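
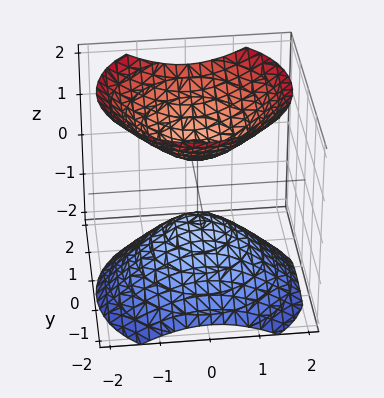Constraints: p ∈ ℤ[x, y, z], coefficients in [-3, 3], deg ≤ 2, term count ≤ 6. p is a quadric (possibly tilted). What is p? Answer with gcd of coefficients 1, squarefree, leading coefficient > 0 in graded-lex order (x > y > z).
There are 2 components.
Degree: the shape is more complex than any degree-1 surface, so deg p = 2.
From the axis intercepts and sections: it misses every integer gridline on the y-axis; it misses every integer gridline on the x-axis.
Fitting integer coefficients to these (and the overall shape) gives p.

2*x^2 + 2*y^2 - y*z - 2*z^2 + 1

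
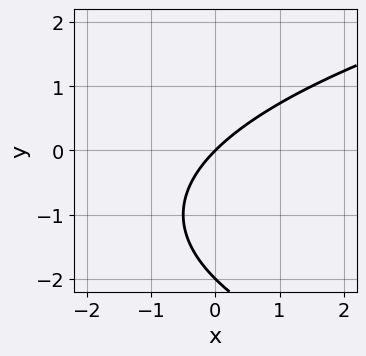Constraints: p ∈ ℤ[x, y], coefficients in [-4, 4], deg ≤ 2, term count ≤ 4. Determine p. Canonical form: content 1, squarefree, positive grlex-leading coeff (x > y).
(a) deg p = 2.
(b) Checking where it meets the axes: it meets the x-axis at x = 0 (among the integer gridlines); among the integer gridlines, it crosses the y-axis at y ∈ {-2, 0}.
(c) Fitting integer coefficients to these (and the overall shape) gives p.

y^2 - 2*x + 2*y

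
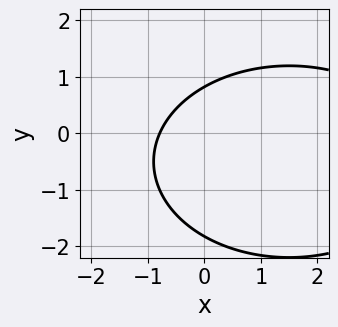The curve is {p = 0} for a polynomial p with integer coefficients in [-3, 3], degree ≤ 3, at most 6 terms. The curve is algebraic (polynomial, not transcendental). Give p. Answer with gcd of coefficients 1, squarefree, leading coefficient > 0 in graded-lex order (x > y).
x^2 + 2*y^2 - 3*x + 2*y - 3

1. Degree: the shape is more complex than any degree-1 curve, so deg p = 2.
2. Solving for integer coefficients yields p as stated.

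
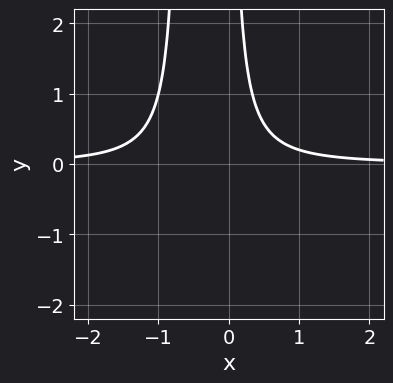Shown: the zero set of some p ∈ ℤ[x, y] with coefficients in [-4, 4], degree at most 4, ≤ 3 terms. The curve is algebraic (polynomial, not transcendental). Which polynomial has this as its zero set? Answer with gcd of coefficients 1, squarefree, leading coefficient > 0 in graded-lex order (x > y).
(a) deg p = 3. No degree-2 curve has this shape.
(b) From the visible intercepts: the curve avoids every integer y-axis point in the box; no x-intercept at any integer in the box.
(c) Solving for integer coefficients yields p as stated.

3*x^2*y + 2*x*y - 1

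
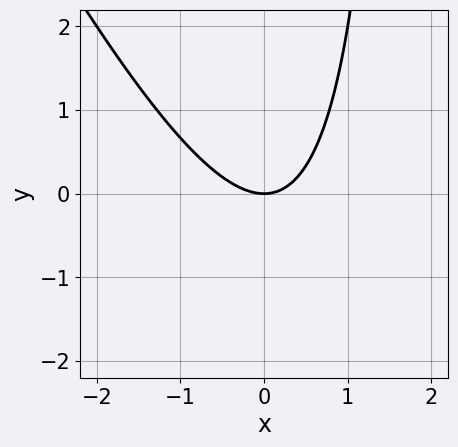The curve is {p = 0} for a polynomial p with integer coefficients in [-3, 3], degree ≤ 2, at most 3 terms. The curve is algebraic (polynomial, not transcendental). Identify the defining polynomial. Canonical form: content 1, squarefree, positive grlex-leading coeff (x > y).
2*x^2 + x*y - 2*y

(a) The degree is 2 — no degree-1 curve has this shape.
(b) From the visible intercepts: it crosses the y-axis at the gridline y = 0; it crosses the x-axis at the gridline x = 0.
(c) Solving for integer coefficients yields p as stated.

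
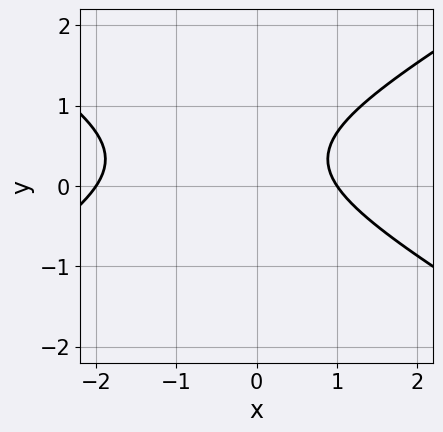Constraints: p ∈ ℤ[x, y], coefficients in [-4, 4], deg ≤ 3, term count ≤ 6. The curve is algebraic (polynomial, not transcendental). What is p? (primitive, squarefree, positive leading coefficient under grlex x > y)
x^2 - 3*y^2 + x + 2*y - 2

1. The degree is 2 — the shape is more complex than any degree-1 curve.
2. Observable constraints: among the integer gridlines, it crosses the x-axis at x ∈ {-2, 1}; the curve avoids every integer y-axis point in the box.
3. Putting this together gives p.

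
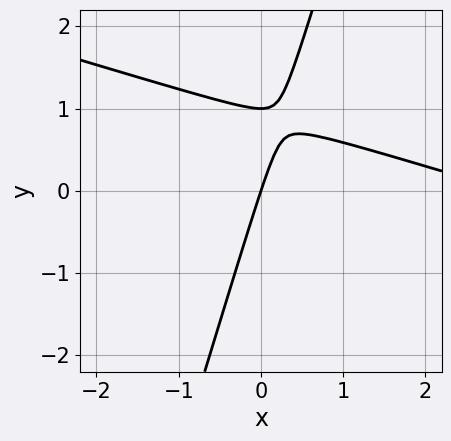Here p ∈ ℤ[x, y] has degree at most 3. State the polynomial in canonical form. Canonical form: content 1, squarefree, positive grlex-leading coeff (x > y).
x^2 + 3*x*y - y^2 - 3*x + y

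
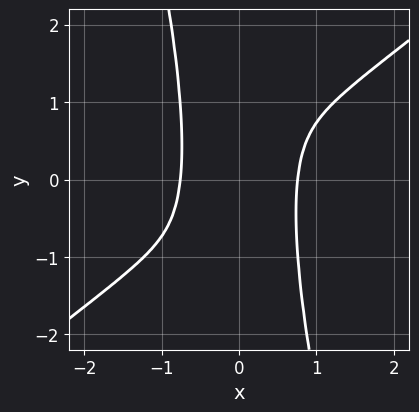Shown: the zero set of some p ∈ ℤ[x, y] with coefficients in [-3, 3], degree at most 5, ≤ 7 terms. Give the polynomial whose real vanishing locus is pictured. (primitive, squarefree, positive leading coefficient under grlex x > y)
3*x^4 - 3*x^3*y - x^2*y^2 + x*y - 1

First, the degree is 4 — a generic line meets the curve in up to 4 points.
Then, observable constraints: it misses every integer gridline on the y-axis.
Finally, matching integer coefficients to the picture gives p.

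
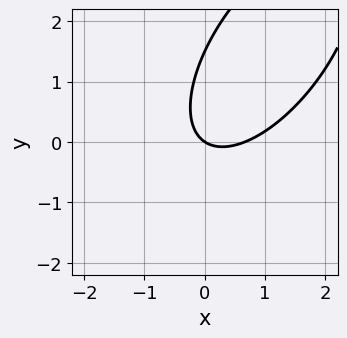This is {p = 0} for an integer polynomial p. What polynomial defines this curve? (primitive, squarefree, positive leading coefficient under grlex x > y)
deg p = 2.
Checking where it meets the axes: it meets the y-axis at y = 0 (among the integer gridlines); one x-axis crossing is at x = 0.
These observations pin down the coefficients.

3*x^2 - 3*x*y + 2*y^2 - 2*x - 3*y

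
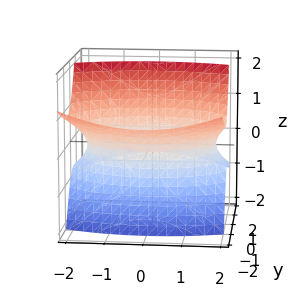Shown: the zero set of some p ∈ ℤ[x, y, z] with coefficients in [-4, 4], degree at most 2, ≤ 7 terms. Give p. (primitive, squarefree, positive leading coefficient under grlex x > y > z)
1. deg p = 2. The shape is more complex than any degree-1 surface.
2. From the axis intercepts and sections: it misses every integer gridline on the z-axis.
3. Solving for integer coefficients yields p as stated.

x^2 + 2*y^2 + 3*y*z - 2*z^2 - 3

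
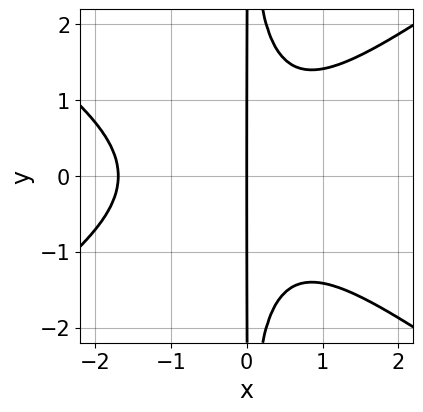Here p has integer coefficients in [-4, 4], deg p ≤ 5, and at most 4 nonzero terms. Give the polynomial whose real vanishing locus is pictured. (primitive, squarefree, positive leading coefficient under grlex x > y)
x^4 - 2*x^2*y^2 + x^3 + 2*x

First, degree: no degree-3 curve has this shape, so deg p = 4.
Then, symmetries: mirror symmetry y ↦ −y ⇒ only even powers of y.
Then, observable constraints: it crosses the x-axis at the gridline x = 0; the visible y-axis segment lies entirely on the curve.
Finally, these observations pin down the coefficients.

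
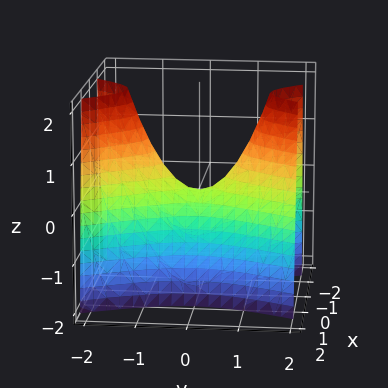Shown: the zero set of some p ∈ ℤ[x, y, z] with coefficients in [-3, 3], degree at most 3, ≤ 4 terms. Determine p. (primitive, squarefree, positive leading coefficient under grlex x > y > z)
3*x^2 - y^2 + z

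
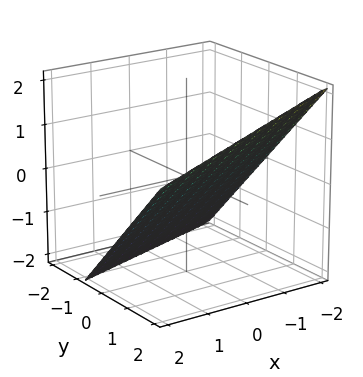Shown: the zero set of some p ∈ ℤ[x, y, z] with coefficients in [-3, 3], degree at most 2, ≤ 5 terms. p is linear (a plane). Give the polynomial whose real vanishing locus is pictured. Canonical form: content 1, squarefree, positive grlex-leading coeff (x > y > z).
deg p = 1.
Checking where it meets the axes: one x-axis crossing is at x = -2.
Fitting integer coefficients to these (and the overall shape) gives p.

x - 3*y + 3*z + 2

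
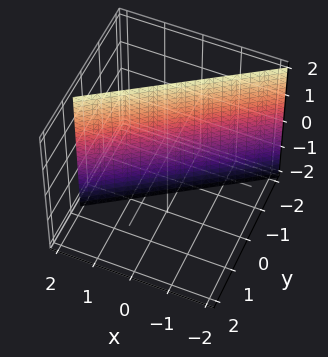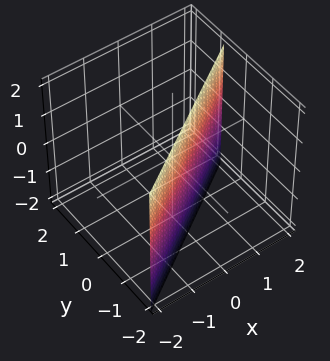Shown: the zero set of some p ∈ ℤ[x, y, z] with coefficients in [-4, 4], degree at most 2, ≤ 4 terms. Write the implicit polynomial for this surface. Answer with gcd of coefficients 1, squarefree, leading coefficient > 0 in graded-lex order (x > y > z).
2*x - 3*y - 2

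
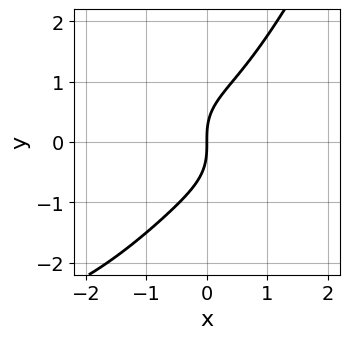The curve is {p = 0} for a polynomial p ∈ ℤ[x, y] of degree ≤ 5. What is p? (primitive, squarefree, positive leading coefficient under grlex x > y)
x^3*y + 3*x^3 + x*y^2 - 2*y^3 + 3*x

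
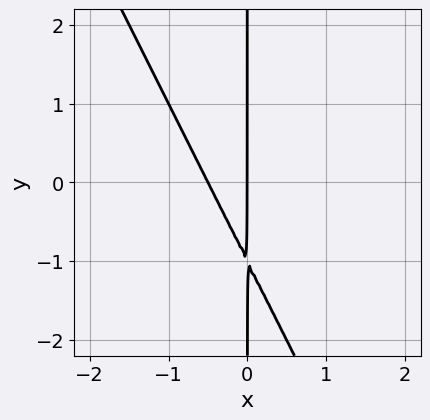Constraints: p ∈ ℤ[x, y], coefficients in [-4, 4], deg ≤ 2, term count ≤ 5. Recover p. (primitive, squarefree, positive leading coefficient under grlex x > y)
2*x^2 + x*y + x

(a) Degree: the shape is more complex than any degree-1 curve, so deg p = 2.
(b) From the axis intercepts and sections: every point of the y-axis in the box is on the curve; it meets the x-axis at x = 0 (among the integer gridlines).
(c) Solving for integer coefficients yields p as stated.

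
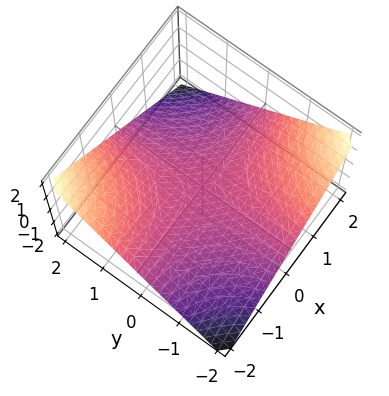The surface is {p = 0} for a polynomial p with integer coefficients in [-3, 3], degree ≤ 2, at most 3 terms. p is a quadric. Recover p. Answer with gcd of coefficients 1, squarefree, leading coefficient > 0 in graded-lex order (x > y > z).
x*y + 2*z

1. The degree is 2 — a saddle surface; a quadric.
2. Observable constraints: every point of the y-axis in the box is on the surface; the visible x-axis segment lies entirely on the surface.
3. Putting this together gives p.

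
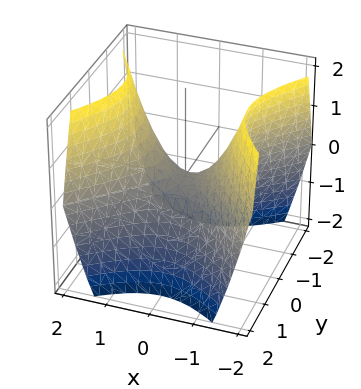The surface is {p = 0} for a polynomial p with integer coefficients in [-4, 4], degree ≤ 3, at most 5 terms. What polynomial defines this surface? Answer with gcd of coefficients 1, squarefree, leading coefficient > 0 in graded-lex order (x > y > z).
x^2 - y^2 - z

The degree is 2 — a saddle surface; a quadric.
Symmetries: mirror symmetry x ↦ −x ⇒ only even powers of x; mirror symmetry y ↦ −y ⇒ only even powers of y.
Against the integer gridlines: it meets the x-axis at x = 0 (among the integer gridlines); it meets the y-axis at y = 0 (among the integer gridlines); one z-axis crossing is at z = 0.
These observations pin down the coefficients.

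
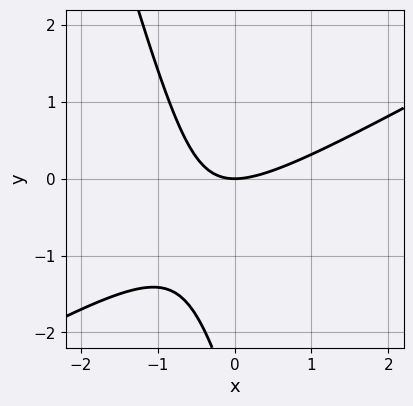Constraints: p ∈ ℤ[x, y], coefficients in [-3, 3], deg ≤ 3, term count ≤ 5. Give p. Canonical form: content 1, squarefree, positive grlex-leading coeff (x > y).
2*x^2 - 3*x*y - y^2 - 3*y

1. deg p = 2.
2. From the axis intercepts and sections: it meets the y-axis at y = 0 (among the integer gridlines); it meets the x-axis at x = 0 (among the integer gridlines).
3. Fitting integer coefficients to these (and the overall shape) gives p.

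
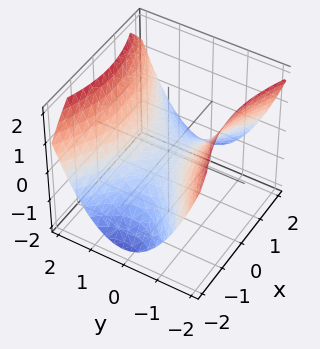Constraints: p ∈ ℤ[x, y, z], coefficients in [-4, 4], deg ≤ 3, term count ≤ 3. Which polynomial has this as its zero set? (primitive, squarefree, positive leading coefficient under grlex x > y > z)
x^2 - 2*y^2 + 3*z

First, the degree is 2 — a hyperbolic paraboloid; a quadric.
Then, symmetries: mirror symmetry y ↦ −y ⇒ only even powers of y; it's symmetric under x → −x, forcing even powers of x.
Next, checking where it meets the axes: it crosses the y-axis at the gridline y = 0; it crosses the x-axis at the gridline x = 0.
Finally, solving for integer coefficients yields p as stated.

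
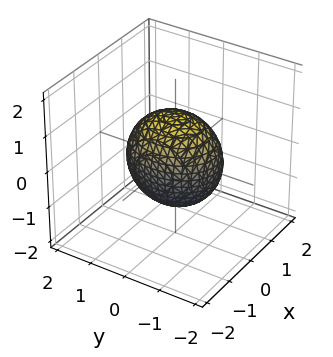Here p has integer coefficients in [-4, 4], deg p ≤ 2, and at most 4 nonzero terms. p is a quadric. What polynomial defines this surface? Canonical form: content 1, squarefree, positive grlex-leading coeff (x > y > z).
3*x^2 + 2*y^2 + 2*z^2 - 3

deg p = 2.
Symmetries: mirror symmetry x ↦ −x ⇒ only even powers of x; mirror symmetry y ↦ −y ⇒ only even powers of y; the z ↦ −z reflection is a symmetry, so z appears only in even powers.
From the axis intercepts and sections: the x-axis gridline crossings are at x ∈ {-1, 1}.
Matching integer coefficients to the picture gives p.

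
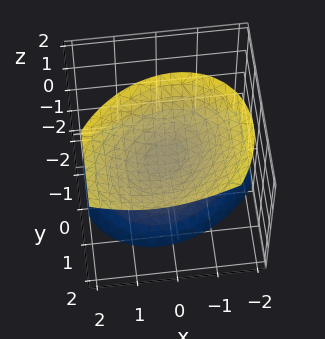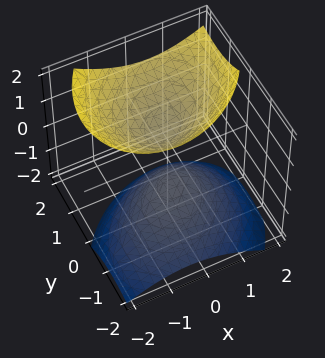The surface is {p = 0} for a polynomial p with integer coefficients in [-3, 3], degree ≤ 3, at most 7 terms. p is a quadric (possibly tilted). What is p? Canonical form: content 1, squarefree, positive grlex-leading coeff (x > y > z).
2*x^2 - x*y + 2*y^2 - 2*y*z - 2*z^2 + 1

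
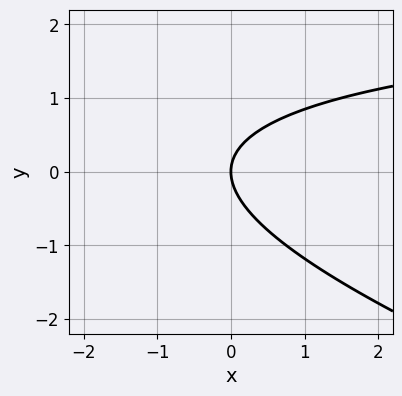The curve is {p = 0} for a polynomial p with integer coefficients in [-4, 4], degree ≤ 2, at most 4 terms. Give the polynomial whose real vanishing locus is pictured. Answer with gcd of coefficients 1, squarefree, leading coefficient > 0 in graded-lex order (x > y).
(a) Degree: no degree-1 curve has this shape, so deg p = 2.
(b) Against the integer gridlines: one x-axis crossing is at x = 0; it meets the y-axis at y = 0 (among the integer gridlines).
(c) Assembling these constraints gives the stated polynomial.

x*y + 3*y^2 - 3*x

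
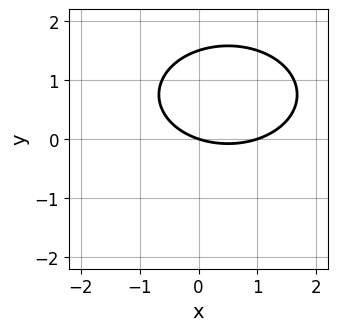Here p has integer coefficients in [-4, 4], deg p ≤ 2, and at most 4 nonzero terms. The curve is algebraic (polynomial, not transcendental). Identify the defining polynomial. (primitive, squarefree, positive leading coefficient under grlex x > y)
x^2 + 2*y^2 - x - 3*y

First, degree: a generic line meets the curve in up to 2 points, so deg p = 2.
Then, checking where it meets the axes: among the integer gridlines, it crosses the x-axis at x ∈ {0, 1}; it crosses the y-axis at the gridline y = 0.
Finally, together with the visible shape, these determine p as stated.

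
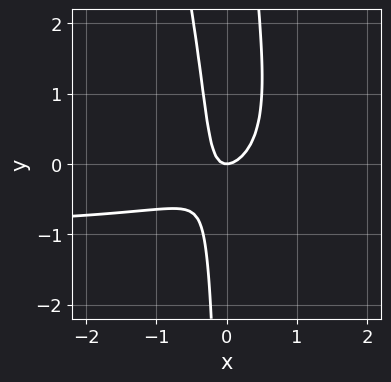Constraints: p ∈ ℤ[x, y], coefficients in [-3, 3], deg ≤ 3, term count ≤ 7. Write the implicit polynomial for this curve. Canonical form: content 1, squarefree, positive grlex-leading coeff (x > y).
3*x^2*y + x*y^2 + 3*x^2 - 2*x*y - y

1. Degree: a generic line meets the curve in up to 3 points, so deg p = 3.
2. Checking where it meets the axes: it crosses the y-axis at the gridline y = 0; it crosses the x-axis at the gridline x = 0.
3. These observations pin down the coefficients.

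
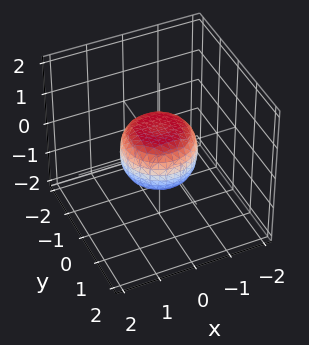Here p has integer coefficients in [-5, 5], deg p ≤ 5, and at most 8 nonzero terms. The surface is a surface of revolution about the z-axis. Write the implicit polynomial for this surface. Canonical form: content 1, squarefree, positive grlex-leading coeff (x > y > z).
The degree is 4 — no degree-3 surface has this shape.
By symmetry, the z-axis is an axis of rotation, so x and y enter only as x² + y².
Reading off the gridlines: the x-axis gridline crossings are at x ∈ {-1, 1}; the y-axis gridline crossings are at y ∈ {-1, 1}; a circular section at z = 0 has radius exactly 1.
Matching integer coefficients to the picture gives p.

2*x^4 + 4*x^2*y^2 + 2*y^4 - x^2 - y^2 + 2*z^2 - 1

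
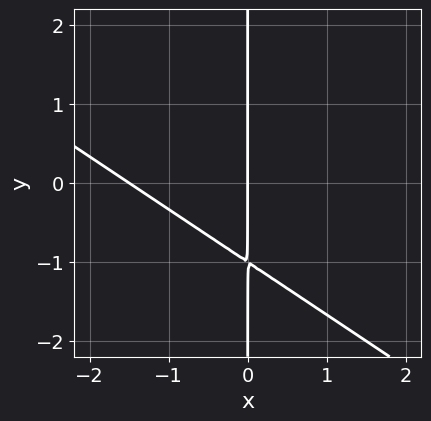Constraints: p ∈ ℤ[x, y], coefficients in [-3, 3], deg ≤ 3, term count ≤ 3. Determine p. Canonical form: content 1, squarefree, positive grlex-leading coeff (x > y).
(a) Degree: a generic line meets the curve in up to 2 points, so deg p = 2.
(b) From the axis intercepts and sections: one x-axis crossing is at x = 0; every point of the y-axis in the box is on the curve.
(c) Together with the visible shape, these determine p as stated.

2*x^2 + 3*x*y + 3*x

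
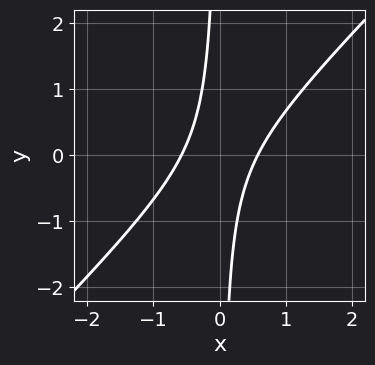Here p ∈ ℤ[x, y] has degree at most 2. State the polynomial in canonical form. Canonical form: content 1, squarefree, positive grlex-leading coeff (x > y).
1. Degree: the shape is more complex than any degree-1 curve, so deg p = 2.
2. From the visible intercepts: the curve avoids every integer y-axis point in the box.
3. Putting this together gives p.

3*x^2 - 3*x*y - 1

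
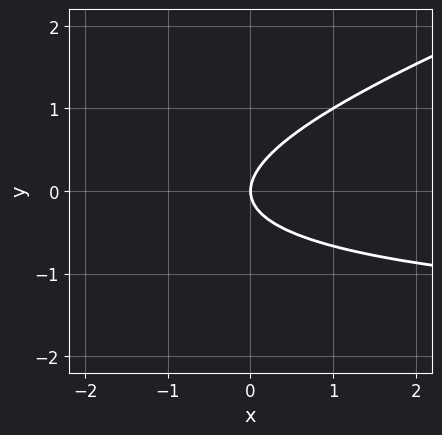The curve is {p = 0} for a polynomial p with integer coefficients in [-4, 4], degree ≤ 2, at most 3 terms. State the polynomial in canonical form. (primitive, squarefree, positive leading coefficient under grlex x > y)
x*y - 3*y^2 + 2*x

1. Degree: no degree-1 curve has this shape, so deg p = 2.
2. From the axis intercepts and sections: it meets the y-axis at y = 0 (among the integer gridlines); it crosses the x-axis at the gridline x = 0.
3. Solving for integer coefficients yields p as stated.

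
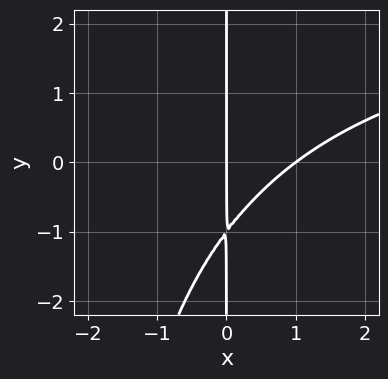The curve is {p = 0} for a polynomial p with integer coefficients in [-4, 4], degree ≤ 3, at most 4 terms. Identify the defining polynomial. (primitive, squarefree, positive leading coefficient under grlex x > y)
(a) deg p = 3. A generic line meets the curve in up to 3 points.
(b) From the axis intercepts and sections: the x-axis gridline crossings are at x ∈ {0, 1}; the visible y-axis segment lies entirely on the curve.
(c) Putting this together gives p.

x^2*y - 3*x^2 + 3*x*y + 3*x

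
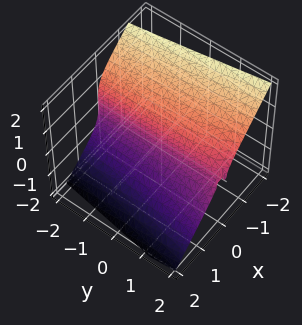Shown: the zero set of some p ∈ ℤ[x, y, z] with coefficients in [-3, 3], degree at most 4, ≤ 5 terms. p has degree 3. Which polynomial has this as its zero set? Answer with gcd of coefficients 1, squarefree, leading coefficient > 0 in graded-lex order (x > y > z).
x^3 + z^3 - x*y + 2*x

First, the degree is 3 — a generic line meets the surface in up to 3 points.
Then, reading off the gridlines: it meets the x-axis at x = 0 (among the integer gridlines); every point of the y-axis in the box is on the surface; it meets the z-axis at z = 0 (among the integer gridlines).
Finally, fitting integer coefficients to these (and the overall shape) gives p.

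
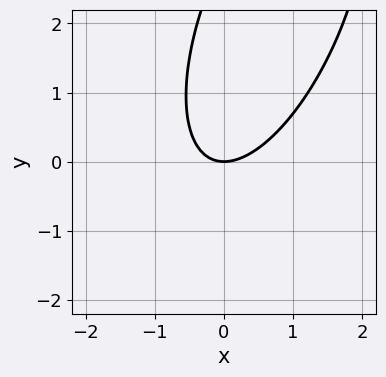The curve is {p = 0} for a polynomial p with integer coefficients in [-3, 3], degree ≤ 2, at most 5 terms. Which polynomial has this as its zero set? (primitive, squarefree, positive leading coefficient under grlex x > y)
3*x^2 - 2*x*y + y^2 - 3*y

(a) deg p = 2.
(b) From the visible intercepts: one y-axis crossing is at y = 0; it crosses the x-axis at the gridline x = 0.
(c) Putting this together gives p.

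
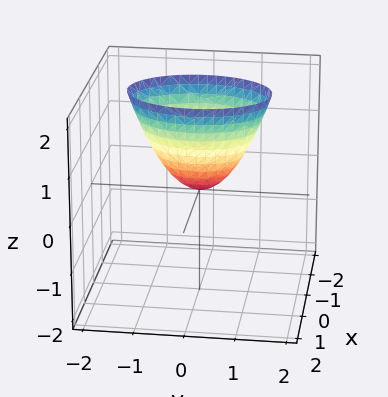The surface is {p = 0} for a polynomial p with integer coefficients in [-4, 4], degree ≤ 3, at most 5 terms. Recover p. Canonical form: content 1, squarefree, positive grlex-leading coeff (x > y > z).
2*x^2 + y^2 - z

1. Degree: a single bowl opening along one axis; a quadric, so deg p = 2.
2. Symmetries: mirror symmetry x ↦ −x ⇒ only even powers of x; mirror symmetry y ↦ −y ⇒ only even powers of y.
3. Against the integer gridlines: it meets the x-axis at x = 0 (among the integer gridlines); it crosses the z-axis at the gridline z = 0; it meets the y-axis at y = 0 (among the integer gridlines).
4. These observations pin down the coefficients.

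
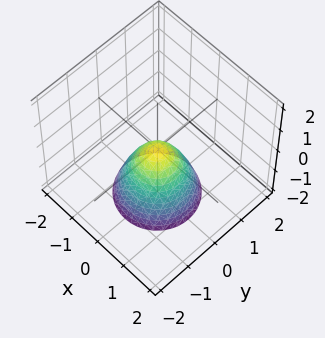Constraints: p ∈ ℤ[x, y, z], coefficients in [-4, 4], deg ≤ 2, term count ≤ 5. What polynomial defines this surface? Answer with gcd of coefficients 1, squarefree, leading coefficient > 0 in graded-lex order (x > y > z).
3*x^2 + 3*y^2 + 2*z

The degree is 2 — a single bowl opening along one axis; a quadric.
Symmetries: every cross-section ⟂ z is a circle, so x, y appear only via x² + y².
Reading off the gridlines: a circular section at z = -2 has radius between 1 and 2; it meets the z-axis at z = 0 (among the integer gridlines); it crosses the y-axis at the gridline y = 0; one x-axis crossing is at x = 0.
These observations pin down the coefficients.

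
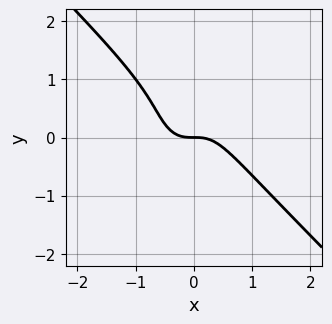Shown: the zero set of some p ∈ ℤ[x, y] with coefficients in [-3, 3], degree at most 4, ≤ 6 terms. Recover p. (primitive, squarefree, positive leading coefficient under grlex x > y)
2*x^3 + x^2*y + y^3 - y^2 + y

The degree is 3 — no degree-2 curve has this shape.
Observable constraints: one x-axis crossing is at x = 0; one y-axis crossing is at y = 0.
Solving for integer coefficients yields p as stated.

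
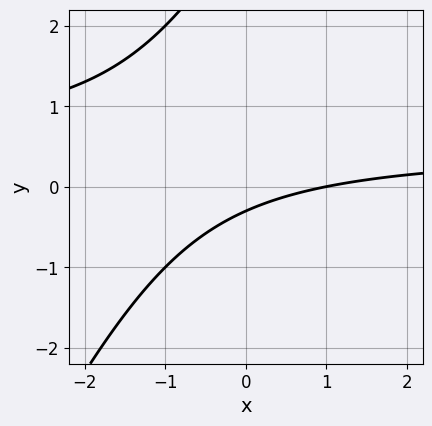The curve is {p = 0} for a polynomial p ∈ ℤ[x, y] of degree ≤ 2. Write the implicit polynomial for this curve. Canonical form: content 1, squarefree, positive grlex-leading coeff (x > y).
First, the degree is 2 — a generic line meets the curve in up to 2 points.
Then, from the axis intercepts and sections: one x-axis crossing is at x = 1.
Finally, matching integer coefficients to the picture gives p.

2*x*y - y^2 - x + 3*y + 1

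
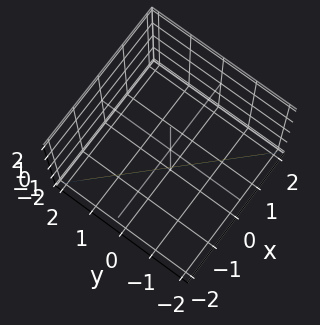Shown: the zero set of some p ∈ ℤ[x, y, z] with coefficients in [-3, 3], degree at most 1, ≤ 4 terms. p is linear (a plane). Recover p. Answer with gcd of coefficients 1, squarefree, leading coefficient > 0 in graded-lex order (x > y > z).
3*x + 3*y + z + 2

1. Degree: every cross-section is a straight line — this is a plane, so deg p = 1.
2. Checking where it meets the axes: it meets the z-axis at z = -2 (among the integer gridlines).
3. Together with the visible shape, these determine p as stated.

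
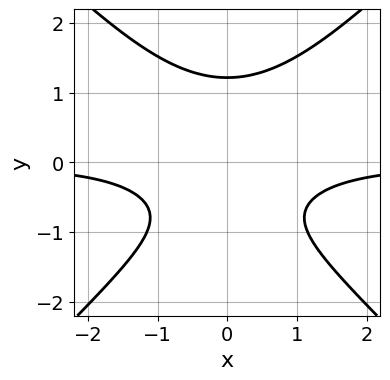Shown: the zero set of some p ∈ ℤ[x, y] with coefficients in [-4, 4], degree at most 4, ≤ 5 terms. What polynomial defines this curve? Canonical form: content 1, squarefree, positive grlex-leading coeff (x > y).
First, deg p = 3.
Then, symmetries: mirror symmetry x ↦ −x ⇒ only even powers of x.
Then, observable constraints: no x-intercept at any integer in the box.
Finally, fitting integer coefficients to these (and the overall shape) gives p.

3*x^2*y - 3*y^3 + 2*y + 3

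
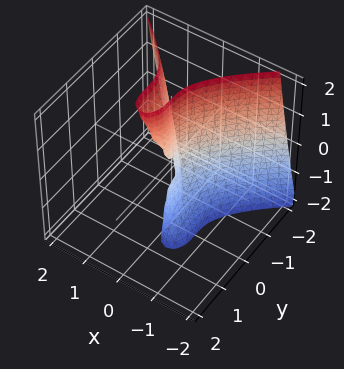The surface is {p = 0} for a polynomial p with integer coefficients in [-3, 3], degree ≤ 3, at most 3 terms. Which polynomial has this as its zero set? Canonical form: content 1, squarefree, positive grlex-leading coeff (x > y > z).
y^3 + 3*x^2 - x*z

The degree is 3 — no degree-2 surface has this shape.
From the visible intercepts: one x-axis crossing is at x = 0; it crosses the y-axis at the gridline y = 0; every point of the z-axis in the box is on the surface.
Matching integer coefficients to the picture gives p.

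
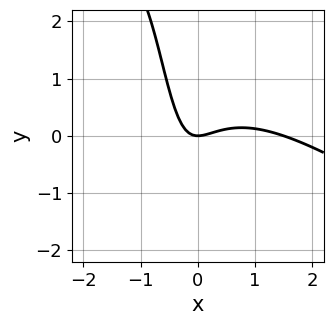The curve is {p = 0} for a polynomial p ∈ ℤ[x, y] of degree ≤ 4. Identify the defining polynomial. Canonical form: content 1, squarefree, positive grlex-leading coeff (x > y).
2*x^3 + 3*x^2*y - 3*x^2 + 3*x*y + 2*y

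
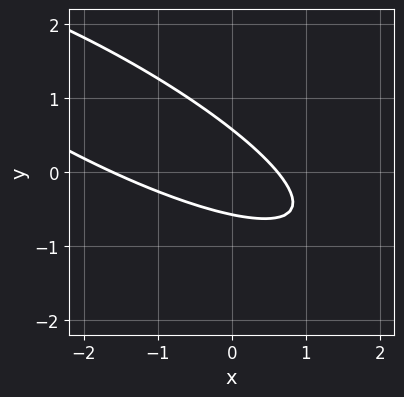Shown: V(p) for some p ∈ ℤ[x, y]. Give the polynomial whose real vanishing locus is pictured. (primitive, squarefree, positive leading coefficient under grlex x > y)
(a) Degree: no degree-1 curve has this shape, so deg p = 2.
(b) Matching integer coefficients to the picture gives p.

x^2 + 3*x*y + 3*y^2 + x - 1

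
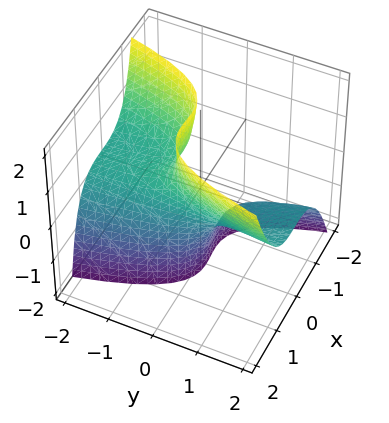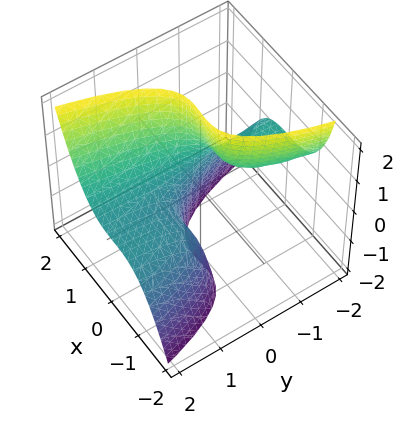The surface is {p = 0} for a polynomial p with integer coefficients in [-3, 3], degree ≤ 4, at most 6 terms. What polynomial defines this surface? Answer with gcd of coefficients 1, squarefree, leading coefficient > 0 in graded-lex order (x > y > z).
3*x^3 - x^2*z - 3*y*z - 1

(a) Degree: no degree-2 surface has this shape, so deg p = 3.
(b) Checking where it meets the axes: it misses every integer gridline on the y-axis; it misses every integer gridline on the z-axis.
(c) These observations pin down the coefficients.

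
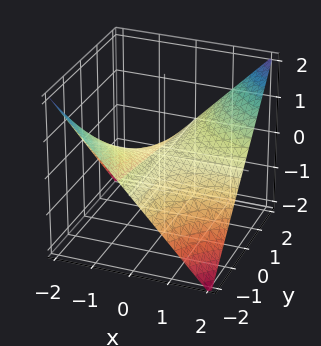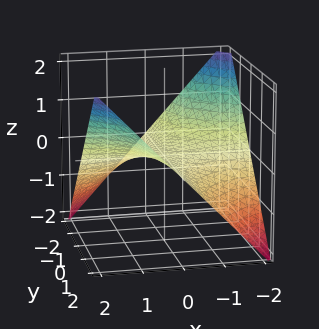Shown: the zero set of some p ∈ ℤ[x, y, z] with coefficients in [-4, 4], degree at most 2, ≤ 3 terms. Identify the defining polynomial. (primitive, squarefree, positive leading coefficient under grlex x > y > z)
x*y - 2*z

(a) The degree is 2 — a saddle surface; a quadric.
(b) Against the integer gridlines: the visible y-axis segment lies entirely on the surface; one z-axis crossing is at z = 0; every point of the x-axis in the box is on the surface.
(c) Matching integer coefficients to the picture gives p.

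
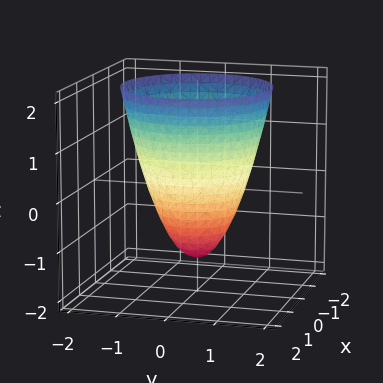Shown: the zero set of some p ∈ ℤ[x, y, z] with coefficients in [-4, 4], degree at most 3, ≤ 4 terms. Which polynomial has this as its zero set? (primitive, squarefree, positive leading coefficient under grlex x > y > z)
3*x^2 + 3*y^2 - 2*z - 3

(a) The degree is 2 — a generic line meets the surface in up to 2 points.
(b) Symmetries: rotational symmetry about the z-axis ⇒ p depends on x, y only through x² + y².
(c) From the axis intercepts and sections: a circular section at z = 1 has radius between 1 and 2; the y-axis gridline crossings are at y ∈ {-1, 1}; among the integer gridlines, it crosses the x-axis at x ∈ {-1, 1}.
(d) Solving for integer coefficients yields p as stated.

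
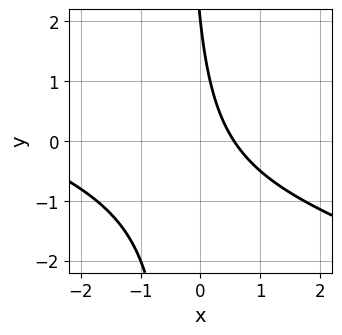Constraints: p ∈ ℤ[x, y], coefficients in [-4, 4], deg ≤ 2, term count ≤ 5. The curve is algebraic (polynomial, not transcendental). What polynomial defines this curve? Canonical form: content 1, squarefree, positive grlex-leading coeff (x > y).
Degree: the shape is more complex than any degree-1 curve, so deg p = 2.
From the visible intercepts: it meets the y-axis at y = 2 (among the integer gridlines).
Putting this together gives p.

x^2 + 3*x*y + 3*x + y - 2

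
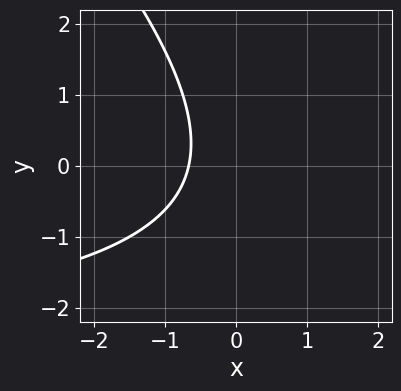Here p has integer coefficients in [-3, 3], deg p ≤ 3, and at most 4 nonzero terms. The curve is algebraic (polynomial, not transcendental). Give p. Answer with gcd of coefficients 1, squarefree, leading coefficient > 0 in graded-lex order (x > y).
1. The degree is 2 — the shape is more complex than any degree-1 curve.
2. From the visible intercepts: no y-intercept at any integer in the box.
3. Assembling these constraints gives the stated polynomial.

x*y + y^2 + 3*x + 2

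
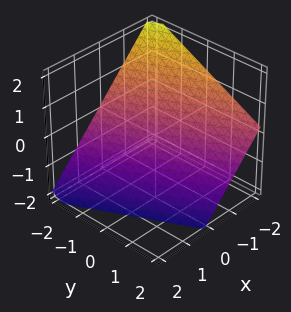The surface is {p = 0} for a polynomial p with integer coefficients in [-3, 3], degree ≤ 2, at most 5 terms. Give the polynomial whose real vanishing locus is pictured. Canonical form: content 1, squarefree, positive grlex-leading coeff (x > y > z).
2*x + y + 2*z + 2

First, the degree is 1 — the surface is flat (a plane).
Next, reading off the gridlines: one y-axis crossing is at y = -2; it crosses the z-axis at the gridline z = -1; it crosses the x-axis at the gridline x = -1.
Finally, solving for integer coefficients yields p as stated.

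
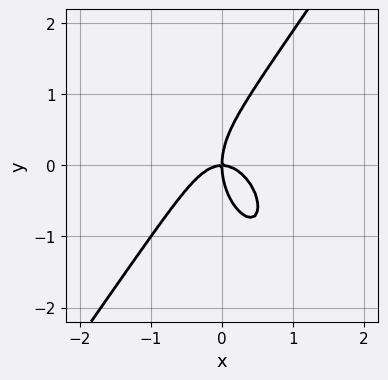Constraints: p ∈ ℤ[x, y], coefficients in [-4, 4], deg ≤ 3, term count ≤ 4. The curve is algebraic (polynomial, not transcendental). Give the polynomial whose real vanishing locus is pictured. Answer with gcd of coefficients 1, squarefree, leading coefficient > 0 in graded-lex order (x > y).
1. Degree: a generic line meets the curve in up to 3 points, so deg p = 3.
2. Observable constraints: one y-axis crossing is at y = 0; one x-axis crossing is at x = 0.
3. Together with the visible shape, these determine p as stated.

3*x^3 - y^3 + 2*x*y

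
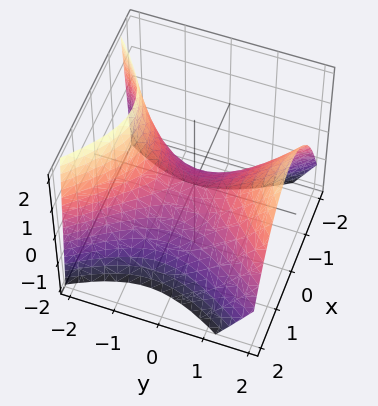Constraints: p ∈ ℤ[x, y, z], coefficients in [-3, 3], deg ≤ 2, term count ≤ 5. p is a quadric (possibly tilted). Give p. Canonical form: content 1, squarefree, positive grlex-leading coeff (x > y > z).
3*x^2 - 2*y^2 + y*z + 3*z

1. Degree: a generic line meets the surface in up to 2 points, so deg p = 2.
2. Against the integer gridlines: one x-axis crossing is at x = 0; it crosses the y-axis at the gridline y = 0; one z-axis crossing is at z = 0.
3. Assembling these constraints gives the stated polynomial.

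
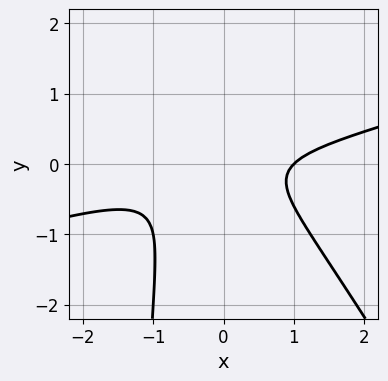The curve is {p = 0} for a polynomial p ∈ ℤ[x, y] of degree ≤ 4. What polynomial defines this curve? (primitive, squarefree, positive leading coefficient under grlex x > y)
x^3 - 3*x^2*y - 2*x*y^2 - 3*y^2 - 1

(a) The degree is 3 — a generic line meets the curve in up to 3 points.
(b) Observable constraints: one x-axis crossing is at x = 1; no y-intercept at any integer in the box.
(c) The integer polynomial consistent with all of this is the stated p.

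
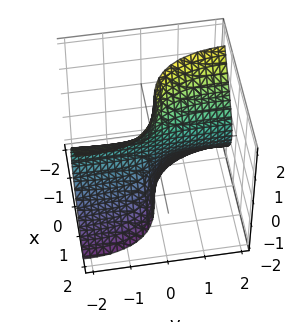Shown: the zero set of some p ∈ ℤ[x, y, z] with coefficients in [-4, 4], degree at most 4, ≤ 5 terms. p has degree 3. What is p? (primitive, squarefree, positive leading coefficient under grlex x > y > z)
3*x^3 + 2*x*y^2 + 3*y*z^2 - 2*x^2 + 3*x

(a) The degree is 3 — no degree-2 surface has this shape.
(b) From the axis intercepts and sections: the visible y-axis segment lies entirely on the surface; it crosses the x-axis at the gridline x = 0.
(c) Fitting integer coefficients to these (and the overall shape) gives p. Check: (0, 0, -2) on the z-axis lies on the surface, and p(0, 0, -2) = 0. ✓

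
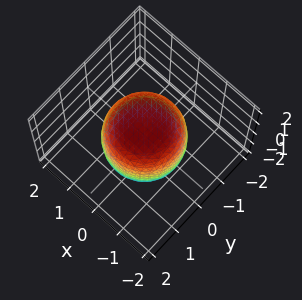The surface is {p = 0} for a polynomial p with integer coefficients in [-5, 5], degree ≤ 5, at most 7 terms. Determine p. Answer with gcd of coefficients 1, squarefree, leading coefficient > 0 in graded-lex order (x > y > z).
2*x^4 + 4*x^2*y^2 + 2*y^4 - x^2 - y^2 + 2*z^2 - 3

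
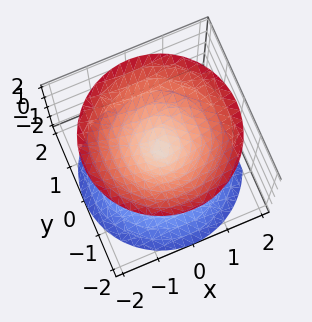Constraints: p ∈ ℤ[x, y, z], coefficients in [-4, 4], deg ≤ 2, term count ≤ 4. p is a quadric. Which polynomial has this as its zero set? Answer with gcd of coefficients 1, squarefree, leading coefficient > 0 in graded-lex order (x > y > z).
(a) I count 2 distinct pieces. They look like related sheets of one shape, so recover p as a whole.
(b) Degree: a double cone through the origin; a quadric, so deg p = 2.
(c) Symmetry: the surface is invariant under rotation about z: p = q(x² + y², z); the z ↦ −z reflection is a symmetry, so z appears only in even powers.
(d) Observable constraints: it crosses the y-axis at the gridline y = 0; one x-axis crossing is at x = 0; a circular section at z = 1 has radius exactly 1; it meets the z-axis at z = 0 (among the integer gridlines).
(e) Assembling these constraints gives the stated polynomial.

x^2 + y^2 - z^2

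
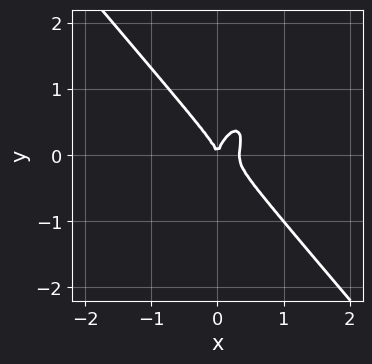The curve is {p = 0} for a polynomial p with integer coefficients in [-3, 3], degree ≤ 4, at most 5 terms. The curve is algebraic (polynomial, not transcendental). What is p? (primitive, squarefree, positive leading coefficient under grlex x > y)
3*x^3 - x*y^2 + y^3 - x^2

1. Degree: no degree-2 curve has this shape, so deg p = 3.
2. Reading off the gridlines: it crosses the x-axis at the gridline x = 0; one y-axis crossing is at y = 0.
3. Together with the visible shape, these determine p as stated.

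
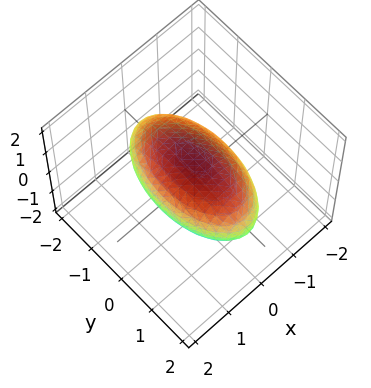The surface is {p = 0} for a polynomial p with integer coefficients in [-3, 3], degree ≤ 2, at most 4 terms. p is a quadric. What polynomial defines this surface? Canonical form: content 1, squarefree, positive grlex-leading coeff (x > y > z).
3*x^2 + y^2 + 3*z^2 - 3

1. Degree: a closed, bounded, convex surface; a quadric, so deg p = 2.
2. Symmetries: the x ↦ −x reflection is a symmetry, so x appears only in even powers; the z ↦ −z reflection is a symmetry, so z appears only in even powers; it's symmetric under y → −y, forcing even powers of y.
3. From the visible intercepts: among the integer gridlines, it crosses the z-axis at z ∈ {-1, 1}; among the integer gridlines, it crosses the x-axis at x ∈ {-1, 1}.
4. Together with the visible shape, these determine p as stated.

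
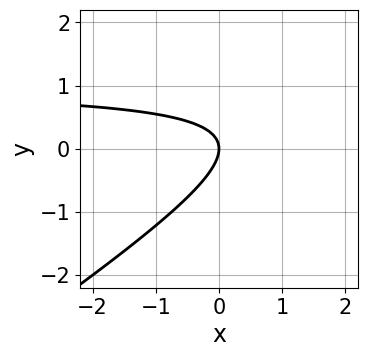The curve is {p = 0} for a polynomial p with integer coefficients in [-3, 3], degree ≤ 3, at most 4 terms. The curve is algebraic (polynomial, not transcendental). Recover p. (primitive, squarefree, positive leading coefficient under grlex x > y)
(a) The degree is 2 — no degree-1 curve has this shape.
(b) Against the integer gridlines: it crosses the x-axis at the gridline x = 0; it crosses the y-axis at the gridline y = 0.
(c) These observations pin down the coefficients.

2*x*y - 3*y^2 - 2*x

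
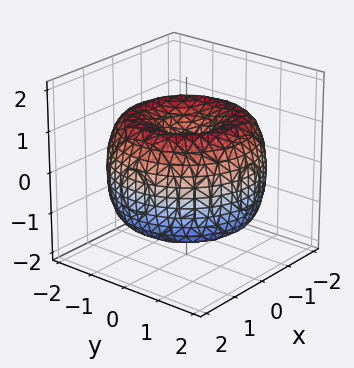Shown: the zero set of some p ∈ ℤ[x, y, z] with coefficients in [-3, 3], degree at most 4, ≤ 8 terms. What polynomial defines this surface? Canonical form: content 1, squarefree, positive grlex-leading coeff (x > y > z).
The degree is 4 — a generic line meets the surface in up to 4 points.
By symmetry, every cross-section ⟂ z is a circle, so x, y appear only via x² + y².
From the visible intercepts: a circular section at z = -1 has radius between 0 and 1.
Matching integer coefficients to the picture gives p.

x^4 + 2*x^2*y^2 + y^4 - 3*x^2 - 3*y^2 + 2*z^2 - 1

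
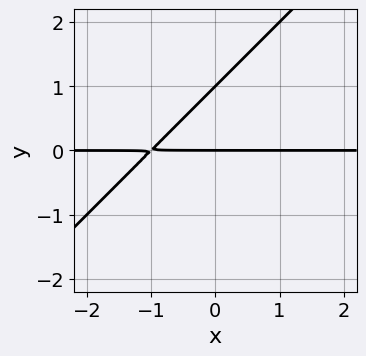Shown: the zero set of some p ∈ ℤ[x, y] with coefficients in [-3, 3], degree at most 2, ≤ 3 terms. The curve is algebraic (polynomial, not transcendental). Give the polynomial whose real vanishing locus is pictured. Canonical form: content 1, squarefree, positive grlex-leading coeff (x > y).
1. Degree: the shape is more complex than any degree-1 curve, so deg p = 2.
2. Reading off the gridlines: among the integer gridlines, it crosses the y-axis at y ∈ {0, 1}; the visible x-axis segment lies entirely on the curve.
3. Solving for integer coefficients yields p as stated.

x*y - y^2 + y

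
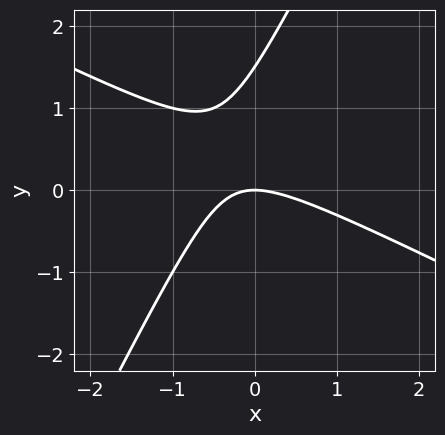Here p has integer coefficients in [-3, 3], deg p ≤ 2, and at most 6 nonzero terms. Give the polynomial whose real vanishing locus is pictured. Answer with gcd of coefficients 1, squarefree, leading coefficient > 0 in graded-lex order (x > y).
2*x^2 + 3*x*y - 2*y^2 + 3*y

1. deg p = 2.
2. Observable constraints: it crosses the y-axis at the gridline y = 0; it meets the x-axis at x = 0 (among the integer gridlines).
3. Matching integer coefficients to the picture gives p.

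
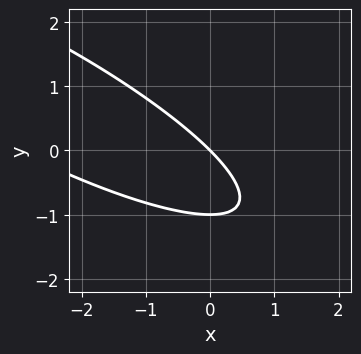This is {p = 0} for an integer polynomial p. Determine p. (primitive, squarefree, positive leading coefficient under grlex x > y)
1. deg p = 2. The shape is more complex than any degree-1 curve.
2. Observable constraints: one x-axis crossing is at x = 0; the y-axis gridline crossings are at y ∈ {-1, 0}.
3. Assembling these constraints gives the stated polynomial.

x^2 + 3*x*y + 3*y^2 + 3*x + 3*y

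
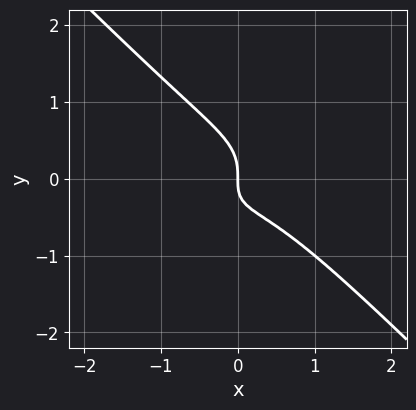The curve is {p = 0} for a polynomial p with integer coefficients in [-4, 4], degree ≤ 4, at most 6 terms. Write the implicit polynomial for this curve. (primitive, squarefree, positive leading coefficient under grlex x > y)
x^3 - x^2*y + 2*y^3 + x*y + x

First, the degree is 3 — no degree-2 curve has this shape.
Then, from the visible intercepts: one x-axis crossing is at x = 0; it crosses the y-axis at the gridline y = 0.
Finally, assembling these constraints gives the stated polynomial.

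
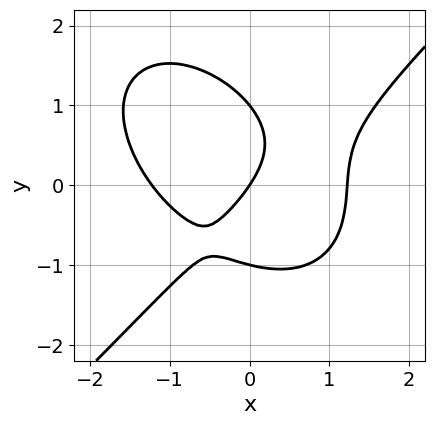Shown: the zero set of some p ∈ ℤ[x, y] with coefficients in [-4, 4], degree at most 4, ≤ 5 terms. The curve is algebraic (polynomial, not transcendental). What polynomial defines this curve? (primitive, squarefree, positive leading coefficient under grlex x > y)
2*x^3 - 2*y^3 - 2*x*y - 3*x + 2*y

First, degree: the shape is more complex than any degree-2 curve, so deg p = 3.
Next, checking where it meets the axes: among the integer gridlines, it crosses the y-axis at y ∈ {-1, 0, 1}; it meets the x-axis at x = 0 (among the integer gridlines).
Finally, the integer polynomial consistent with all of this is the stated p.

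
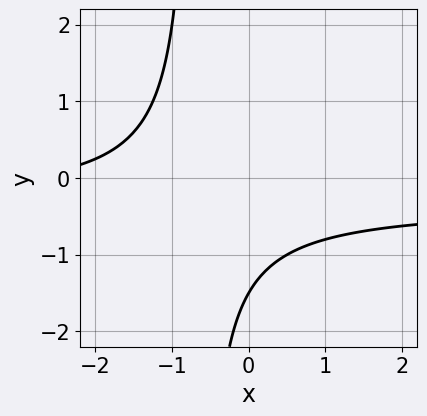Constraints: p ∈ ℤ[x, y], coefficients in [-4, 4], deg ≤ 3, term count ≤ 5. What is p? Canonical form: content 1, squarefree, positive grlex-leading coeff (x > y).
3*x*y + x + 2*y + 3

The degree is 2 — a generic line meets the curve in up to 2 points.
From the visible intercepts: it misses every integer gridline on the x-axis.
Together with the visible shape, these determine p as stated.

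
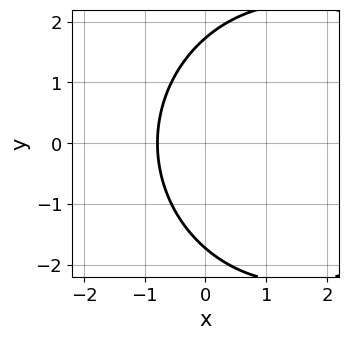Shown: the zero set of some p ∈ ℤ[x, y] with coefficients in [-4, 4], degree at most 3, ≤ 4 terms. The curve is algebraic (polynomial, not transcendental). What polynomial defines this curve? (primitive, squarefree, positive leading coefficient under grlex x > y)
x^2 + y^2 - 3*x - 3

(a) Degree: the shape is more complex than any degree-1 curve, so deg p = 2.
(b) Symmetries: it's symmetric under y → −y, forcing even powers of y.
(c) Solving for integer coefficients yields p as stated.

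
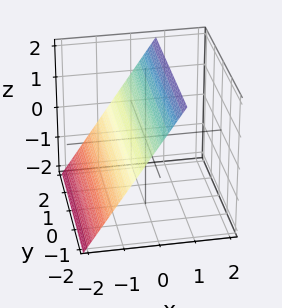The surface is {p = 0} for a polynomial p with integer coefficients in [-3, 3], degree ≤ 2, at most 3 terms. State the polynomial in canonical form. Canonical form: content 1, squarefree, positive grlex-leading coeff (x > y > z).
3*x - 2*z + 2

1. The degree is 1 — the surface is flat (a plane).
2. From the visible intercepts: it misses every integer gridline on the y-axis; one z-axis crossing is at z = 1.
3. Assembling these constraints gives the stated polynomial.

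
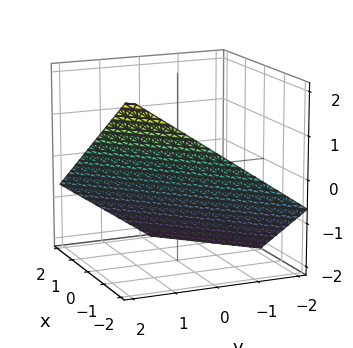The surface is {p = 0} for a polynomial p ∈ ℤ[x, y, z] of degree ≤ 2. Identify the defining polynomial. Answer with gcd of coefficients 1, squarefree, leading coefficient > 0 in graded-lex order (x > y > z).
2*x - 2*y + 3*z + 2

(a) Degree: the surface is flat (a plane), so deg p = 1.
(b) Against the integer gridlines: it crosses the y-axis at the gridline y = 1; it meets the x-axis at x = -1 (among the integer gridlines).
(c) Together with the visible shape, these determine p as stated.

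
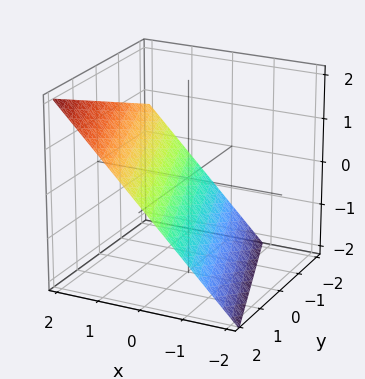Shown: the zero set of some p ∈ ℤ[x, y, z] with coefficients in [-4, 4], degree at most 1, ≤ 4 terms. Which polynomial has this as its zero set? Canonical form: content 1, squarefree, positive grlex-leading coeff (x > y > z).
3*x + y - 3*z - 2

1. The degree is 1 — every cross-section is a straight line — this is a plane.
2. From the axis intercepts and sections: it crosses the y-axis at the gridline y = 2.
3. These observations pin down the coefficients.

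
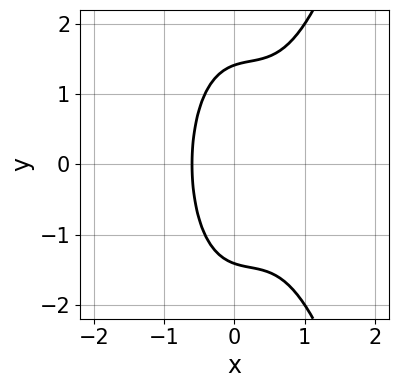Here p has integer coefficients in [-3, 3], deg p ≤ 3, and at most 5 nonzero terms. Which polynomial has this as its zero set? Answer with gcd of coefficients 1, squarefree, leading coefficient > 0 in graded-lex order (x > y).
3*x^3 - 2*x^2 - y^2 + x + 2

1. Degree: no degree-2 curve has this shape, so deg p = 3.
2. Symmetries: mirror symmetry y ↦ −y ⇒ only even powers of y.
3. Matching integer coefficients to the picture gives p.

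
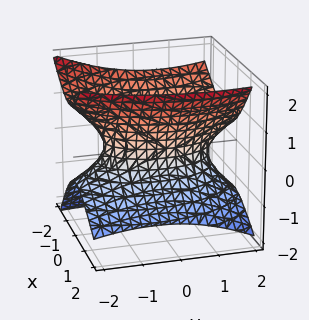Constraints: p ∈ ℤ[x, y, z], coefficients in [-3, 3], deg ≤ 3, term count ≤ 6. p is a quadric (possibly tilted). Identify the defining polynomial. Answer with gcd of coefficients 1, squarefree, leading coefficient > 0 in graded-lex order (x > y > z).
The degree is 2 — no degree-1 surface has this shape.
Reading off the gridlines: the surface avoids every integer z-axis point in the box.
Together with the visible shape, these determine p as stated.

3*x^2 + 2*x*z + y^2 - y*z - 3*z^2 - 2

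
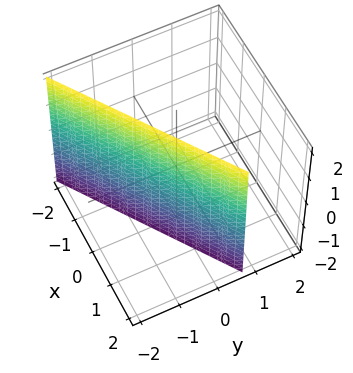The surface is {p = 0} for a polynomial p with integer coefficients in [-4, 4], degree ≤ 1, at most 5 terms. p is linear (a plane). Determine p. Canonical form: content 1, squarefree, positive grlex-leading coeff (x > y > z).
2*x - 3*y - 2

(a) The degree is 1 — every cross-section is a straight line — this is a plane.
(b) Against the integer gridlines: it meets the x-axis at x = 1 (among the integer gridlines); no z-intercept at any integer in the box.
(c) Together with the visible shape, these determine p as stated.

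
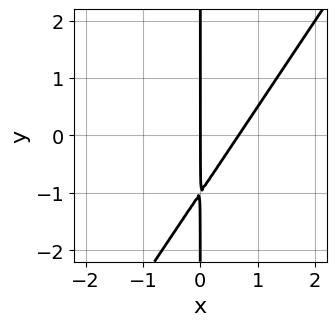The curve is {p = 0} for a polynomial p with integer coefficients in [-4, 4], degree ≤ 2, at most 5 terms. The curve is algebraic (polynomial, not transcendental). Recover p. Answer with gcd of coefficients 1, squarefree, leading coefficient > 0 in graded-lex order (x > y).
3*x^2 - 2*x*y - 2*x

Degree: the shape is more complex than any degree-1 curve, so deg p = 2.
Against the integer gridlines: every point of the y-axis in the box is on the curve; it meets the x-axis at x = 0 (among the integer gridlines).
Together with the visible shape, these determine p as stated.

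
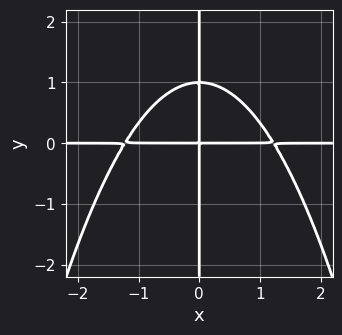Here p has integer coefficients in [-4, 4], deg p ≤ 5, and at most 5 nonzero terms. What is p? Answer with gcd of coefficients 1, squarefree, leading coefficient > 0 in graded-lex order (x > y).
2*x^3*y + 3*x*y^2 - 3*x*y

(a) The degree is 4 — a generic line meets the curve in up to 4 points.
(b) Against the integer gridlines: every point of the x-axis in the box is on the curve; every point of the y-axis in the box is on the curve.
(c) Solving for integer coefficients yields p as stated.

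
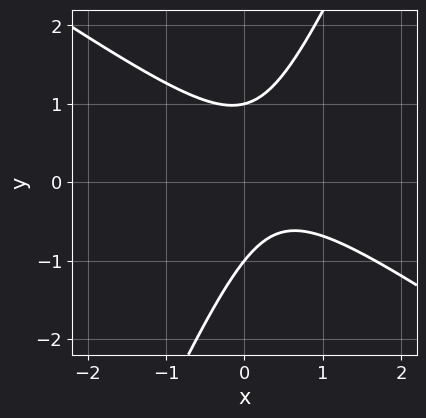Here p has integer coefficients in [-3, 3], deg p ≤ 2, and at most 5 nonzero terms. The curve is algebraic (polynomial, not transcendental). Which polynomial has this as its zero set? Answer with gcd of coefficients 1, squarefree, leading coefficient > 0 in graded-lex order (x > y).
3*x^2 + 3*x*y - 2*y^2 - 2*x + 2

deg p = 2. The shape is more complex than any degree-1 curve.
Checking where it meets the axes: the y-axis gridline crossings are at y ∈ {-1, 1}; it misses every integer gridline on the x-axis.
Solving for integer coefficients yields p as stated.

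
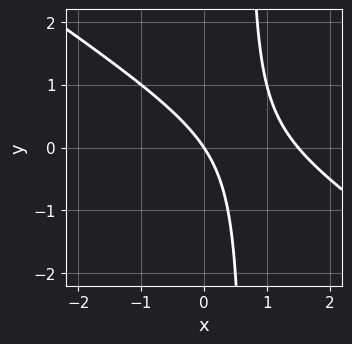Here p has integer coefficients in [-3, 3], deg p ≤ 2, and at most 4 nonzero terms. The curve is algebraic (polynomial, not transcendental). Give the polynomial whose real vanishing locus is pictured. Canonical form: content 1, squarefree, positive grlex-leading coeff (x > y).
First, degree: no degree-1 curve has this shape, so deg p = 2.
Then, checking where it meets the axes: it crosses the y-axis at the gridline y = 0; it meets the x-axis at x = 0 (among the integer gridlines).
Finally, assembling these constraints gives the stated polynomial.

2*x^2 + 3*x*y - 3*x - 2*y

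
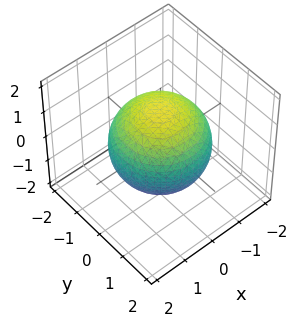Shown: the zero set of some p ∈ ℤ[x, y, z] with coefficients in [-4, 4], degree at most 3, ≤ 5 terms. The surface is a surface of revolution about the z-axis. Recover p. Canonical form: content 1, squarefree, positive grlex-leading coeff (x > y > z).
(a) deg p = 2. The shape is more complex than any degree-1 surface.
(b) Symmetry: every cross-section ⟂ z is a circle, so x, y appear only via x² + y².
(c) Observable constraints: a circular section at z = -1 has radius exactly 1.
(d) Matching integer coefficients to the picture gives p.

x^2 + y^2 + z^2 - 2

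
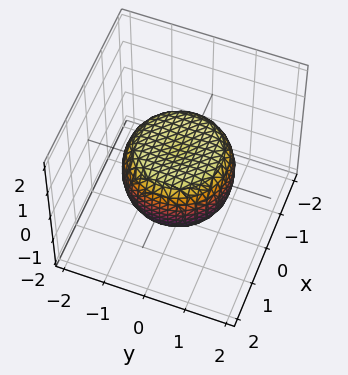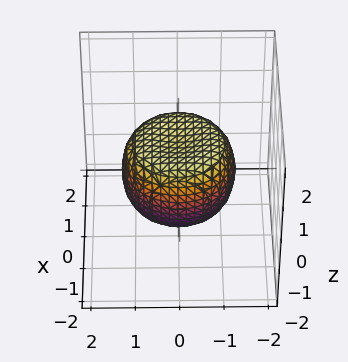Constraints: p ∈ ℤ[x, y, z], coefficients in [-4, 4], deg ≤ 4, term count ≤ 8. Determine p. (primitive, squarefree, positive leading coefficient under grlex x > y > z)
2*x^4 + 4*x^2*y^2 + 2*y^4 - 2*x^2 - 2*y^2 + 3*z^2 - 2

The degree is 4 — a generic line meets the surface in up to 4 points.
By symmetry, the z-axis is an axis of rotation, so x and y enter only as x² + y².
From the axis intercepts and sections: a circular section at z = 0 has radius between 1 and 2.
Solving for integer coefficients yields p as stated.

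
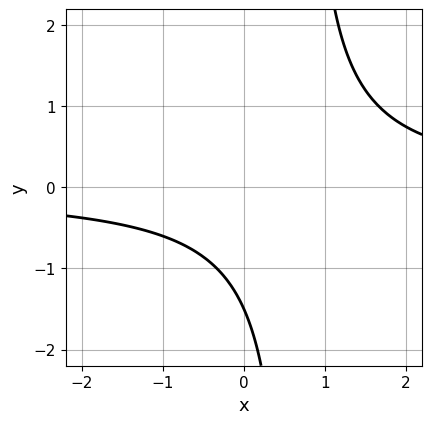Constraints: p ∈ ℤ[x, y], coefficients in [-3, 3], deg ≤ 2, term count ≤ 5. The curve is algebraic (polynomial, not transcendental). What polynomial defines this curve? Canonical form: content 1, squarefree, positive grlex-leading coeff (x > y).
The degree is 2 — a generic line meets the curve in up to 2 points.
Reading off the gridlines: the curve avoids every integer x-axis point in the box.
Putting this together gives p.

3*x*y - 2*y - 3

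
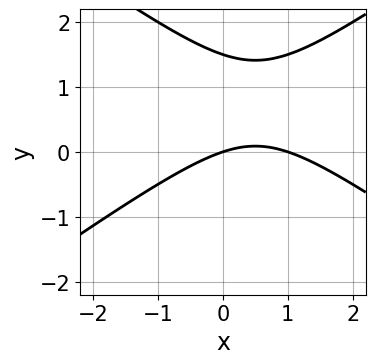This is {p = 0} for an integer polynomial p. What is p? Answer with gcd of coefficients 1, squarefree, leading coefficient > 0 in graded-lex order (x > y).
x^2 - 2*y^2 - x + 3*y

First, degree: the shape is more complex than any degree-1 curve, so deg p = 2.
Then, against the integer gridlines: among the integer gridlines, it crosses the x-axis at x ∈ {0, 1}; one y-axis crossing is at y = 0.
Finally, assembling these constraints gives the stated polynomial.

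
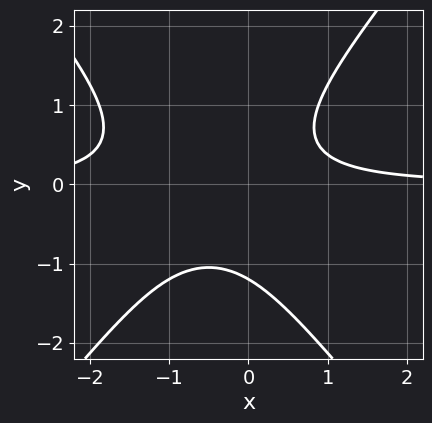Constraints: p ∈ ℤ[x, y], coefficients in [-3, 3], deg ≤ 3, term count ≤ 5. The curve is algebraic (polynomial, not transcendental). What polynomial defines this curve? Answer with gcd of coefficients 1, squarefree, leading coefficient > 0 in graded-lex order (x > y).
3*x^2*y - 2*y^3 + 3*x*y - y^2 - 2

First, the degree is 3 — a generic line meets the curve in up to 3 points.
Then, reading off the gridlines: it misses every integer gridline on the x-axis.
Finally, assembling these constraints gives the stated polynomial.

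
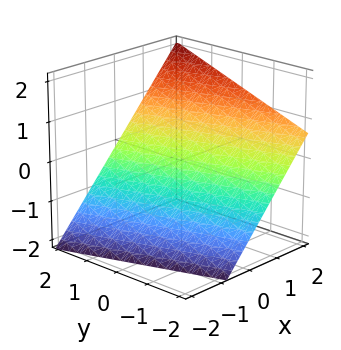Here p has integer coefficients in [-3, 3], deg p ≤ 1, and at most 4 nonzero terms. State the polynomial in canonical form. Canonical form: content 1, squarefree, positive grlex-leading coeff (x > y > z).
3*x + y - 3*z - 2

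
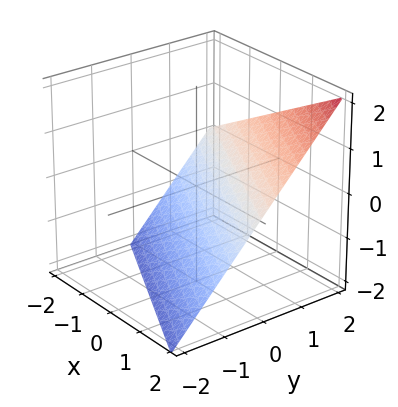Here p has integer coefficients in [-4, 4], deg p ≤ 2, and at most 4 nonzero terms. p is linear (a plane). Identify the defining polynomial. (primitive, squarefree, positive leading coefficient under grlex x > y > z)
x + 2*y - 2*z - 2

First, deg p = 1.
Next, from the axis intercepts and sections: it crosses the x-axis at the gridline x = 2; one z-axis crossing is at z = -1.
Finally, assembling these constraints gives the stated polynomial.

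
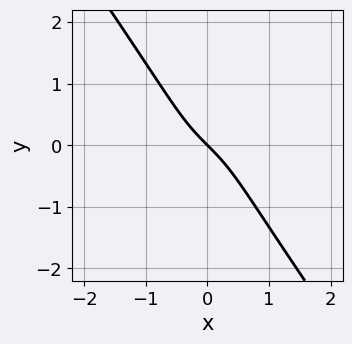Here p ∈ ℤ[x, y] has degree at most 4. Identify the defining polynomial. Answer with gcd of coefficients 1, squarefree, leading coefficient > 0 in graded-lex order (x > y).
3*x^3 + y^3 + 2*x + 2*y

1. The degree is 3 — a generic line meets the curve in up to 3 points.
2. From the axis intercepts and sections: it meets the y-axis at y = 0 (among the integer gridlines); it meets the x-axis at x = 0 (among the integer gridlines).
3. These observations pin down the coefficients.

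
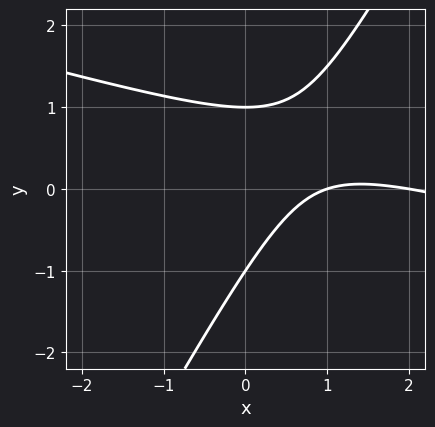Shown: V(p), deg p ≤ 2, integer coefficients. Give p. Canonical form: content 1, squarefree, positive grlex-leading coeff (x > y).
x^2 + 3*x*y - 2*y^2 - 3*x + 2

(a) deg p = 2. No degree-1 curve has this shape.
(b) Observable constraints: among the integer gridlines, it crosses the x-axis at x ∈ {1, 2}; the y-axis gridline crossings are at y ∈ {-1, 1}.
(c) Putting this together gives p.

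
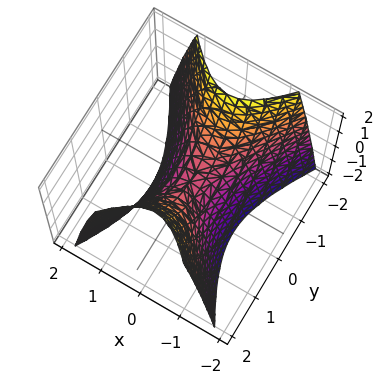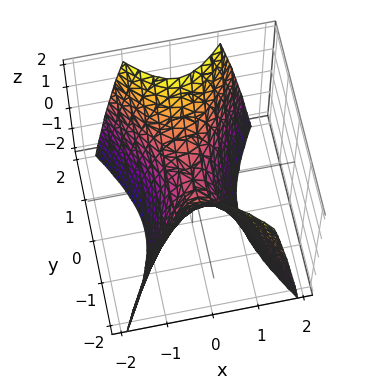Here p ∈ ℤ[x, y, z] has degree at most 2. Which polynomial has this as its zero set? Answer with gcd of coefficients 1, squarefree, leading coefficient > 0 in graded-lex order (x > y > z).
2*x^2 - y^2 + z

First, degree: a saddle surface; a quadric, so deg p = 2.
Then, symmetries: the x ↦ −x reflection is a symmetry, so x appears only in even powers; the y ↦ −y reflection is a symmetry, so y appears only in even powers.
Next, reading off the gridlines: it meets the x-axis at x = 0 (among the integer gridlines); it crosses the y-axis at the gridline y = 0; one z-axis crossing is at z = 0.
Finally, putting this together gives p.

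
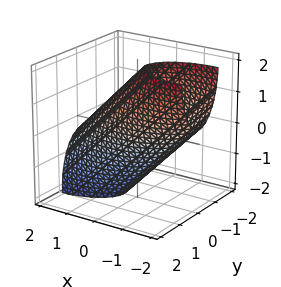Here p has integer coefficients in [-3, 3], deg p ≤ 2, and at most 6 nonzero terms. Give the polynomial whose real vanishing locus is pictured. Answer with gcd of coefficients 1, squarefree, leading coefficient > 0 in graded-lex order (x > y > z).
x^2 + 2*x*z + 3*y^2 + z^2 - 3

First, deg p = 2.
Next, against the integer gridlines: among the integer gridlines, it crosses the y-axis at y ∈ {-1, 1}.
Finally, the integer polynomial consistent with all of this is the stated p.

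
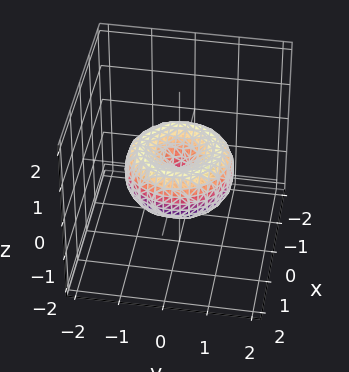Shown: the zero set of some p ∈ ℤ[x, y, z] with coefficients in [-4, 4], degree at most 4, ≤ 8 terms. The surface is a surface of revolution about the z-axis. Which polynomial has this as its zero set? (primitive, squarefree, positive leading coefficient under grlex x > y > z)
First, deg p = 4. A generic line meets the surface in up to 4 points.
Next, symmetry: every cross-section ⟂ z is a circle, so x, y appear only via x² + y².
Next, reading off the gridlines: one y-axis crossing is at y = 0; a circular section at z = 0 has radius between 1 and 2; one z-axis crossing is at z = 0; it meets the x-axis at x = 0 (among the integer gridlines).
Finally, these observations pin down the coefficients.

2*x^4 + 4*x^2*y^2 + 2*y^4 - 3*x^2 - 3*y^2 + 3*z^2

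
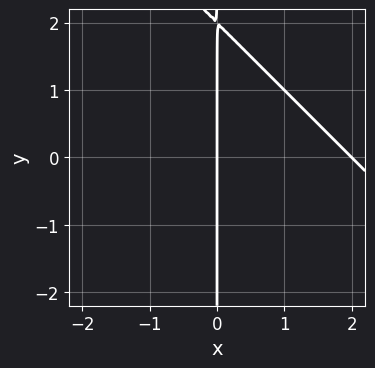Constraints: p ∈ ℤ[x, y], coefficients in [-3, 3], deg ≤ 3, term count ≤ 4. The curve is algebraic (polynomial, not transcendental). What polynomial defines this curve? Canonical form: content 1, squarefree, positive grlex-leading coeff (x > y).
First, degree: the shape is more complex than any degree-1 curve, so deg p = 2.
Next, from the visible intercepts: every point of the y-axis in the box is on the curve; the x-axis gridline crossings are at x ∈ {0, 2}.
Finally, the integer polynomial consistent with all of this is the stated p.

x^2 + x*y - 2*x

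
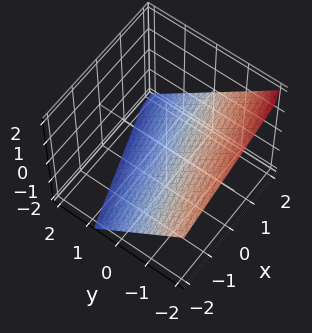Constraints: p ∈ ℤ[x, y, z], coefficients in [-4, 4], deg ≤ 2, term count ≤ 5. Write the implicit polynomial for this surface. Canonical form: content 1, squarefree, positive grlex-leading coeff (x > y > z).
x - 3*y - 3*z - 2

deg p = 1. Every cross-section is a straight line — this is a plane.
From the axis intercepts and sections: it crosses the x-axis at the gridline x = 2.
Assembling these constraints gives the stated polynomial.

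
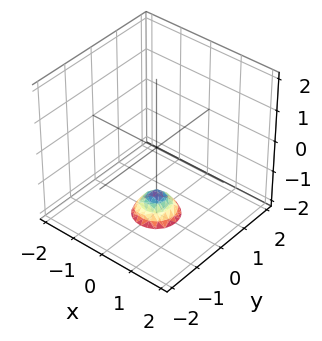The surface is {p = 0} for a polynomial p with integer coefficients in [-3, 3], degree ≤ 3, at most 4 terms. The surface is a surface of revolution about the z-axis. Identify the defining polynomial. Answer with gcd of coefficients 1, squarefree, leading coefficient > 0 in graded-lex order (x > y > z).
3*x^2 + 3*y^2 + 2*z + 3

1. Degree: a generic line meets the surface in up to 2 points, so deg p = 2.
2. By symmetry, the z-axis is an axis of rotation, so x and y enter only as x² + y².
3. Reading off the gridlines: the surface avoids every integer y-axis point in the box; no x-intercept at any integer in the box; a circular section at z = -2 has radius between 0 and 1.
4. Putting this together gives p.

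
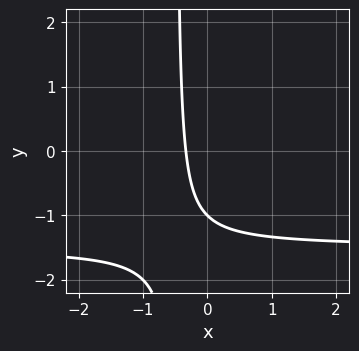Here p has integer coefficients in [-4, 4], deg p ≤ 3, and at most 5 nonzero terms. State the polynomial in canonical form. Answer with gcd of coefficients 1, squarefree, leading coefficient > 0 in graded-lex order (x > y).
(a) Degree: the shape is more complex than any degree-1 curve, so deg p = 2.
(b) From the axis intercepts and sections: it meets the y-axis at y = -1 (among the integer gridlines).
(c) These observations pin down the coefficients.

2*x*y + 3*x + y + 1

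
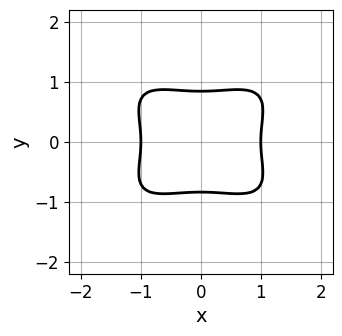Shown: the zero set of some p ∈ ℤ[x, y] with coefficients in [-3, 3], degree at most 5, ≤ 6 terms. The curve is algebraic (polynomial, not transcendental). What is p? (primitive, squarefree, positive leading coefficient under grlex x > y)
1. Degree: no degree-3 curve has this shape, so deg p = 4.
2. Symmetries: the x ↦ −x reflection is a symmetry, so x appears only in even powers; mirror symmetry y ↦ −y ⇒ only even powers of y.
3. Observable constraints: among the integer gridlines, it crosses the x-axis at x ∈ {-1, 1}.
4. Assembling these constraints gives the stated polynomial.

x^4 - x^2*y^2 + 2*y^4 - 1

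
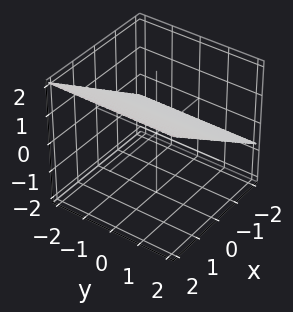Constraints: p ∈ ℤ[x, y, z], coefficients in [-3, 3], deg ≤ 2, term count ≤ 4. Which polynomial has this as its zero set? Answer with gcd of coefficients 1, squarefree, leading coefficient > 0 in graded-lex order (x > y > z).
2*x - 3*z + 2

(a) deg p = 1. The surface is flat (a plane).
(b) Reading off the gridlines: it meets the x-axis at x = -1 (among the integer gridlines); the surface avoids every integer y-axis point in the box.
(c) Putting this together gives p.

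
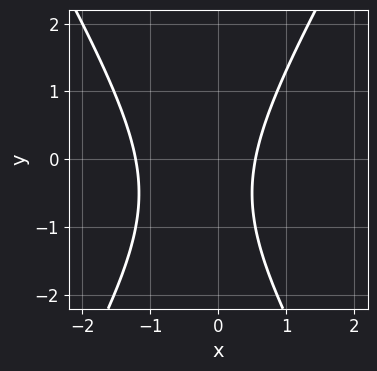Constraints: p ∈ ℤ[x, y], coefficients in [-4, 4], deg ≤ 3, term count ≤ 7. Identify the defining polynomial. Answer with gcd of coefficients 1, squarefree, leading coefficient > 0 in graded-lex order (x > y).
(a) deg p = 2. No degree-1 curve has this shape.
(b) From the visible intercepts: no y-intercept at any integer in the box.
(c) Solving for integer coefficients yields p as stated.

3*x^2 - y^2 + 2*x - y - 2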